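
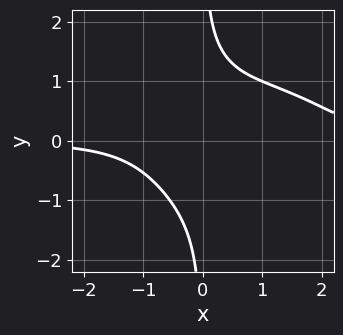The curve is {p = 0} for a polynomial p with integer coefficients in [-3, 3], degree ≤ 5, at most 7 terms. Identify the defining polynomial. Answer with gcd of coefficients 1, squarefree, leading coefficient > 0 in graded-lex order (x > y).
x^3*y + 2*x*y^3 - 2*x^2*y + 2*x*y - 3

(a) The degree is 4 — no degree-3 curve has this shape.
(b) From the visible intercepts: the curve avoids every integer x-axis point in the box; no y-intercept at any integer in the box.
(c) Matching integer coefficients to the picture gives p.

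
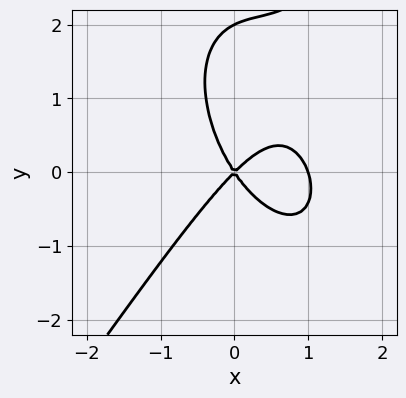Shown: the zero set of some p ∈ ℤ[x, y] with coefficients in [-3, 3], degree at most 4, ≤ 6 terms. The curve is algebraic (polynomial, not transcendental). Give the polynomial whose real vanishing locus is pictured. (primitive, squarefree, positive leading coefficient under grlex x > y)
3*x^3 - y^3 - 3*x^2 + x*y + 2*y^2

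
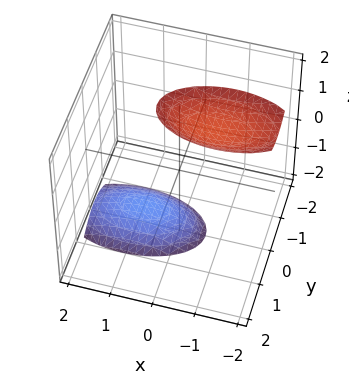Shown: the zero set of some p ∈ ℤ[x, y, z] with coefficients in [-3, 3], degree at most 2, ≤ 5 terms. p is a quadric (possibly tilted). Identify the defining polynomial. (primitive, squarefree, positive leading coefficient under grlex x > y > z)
x^2 + x*z + 3*y^2 - z^2 + 3

(a) The picture has 2 separate pieces.
(b) deg p = 2.
(c) From the visible intercepts: it misses every integer gridline on the x-axis; the surface avoids every integer y-axis point in the box.
(d) Assembling these constraints gives the stated polynomial.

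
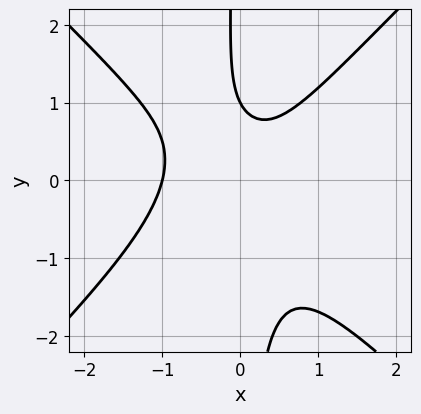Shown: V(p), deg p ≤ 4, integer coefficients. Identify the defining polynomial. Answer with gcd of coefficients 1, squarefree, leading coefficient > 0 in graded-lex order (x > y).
(a) The degree is 3 — a generic line meets the curve in up to 3 points.
(b) From the axis intercepts and sections: one y-axis crossing is at y = 1; one x-axis crossing is at x = -1.
(c) These observations pin down the coefficients.

2*x^3 - 2*x*y^2 + x^2 - y + 1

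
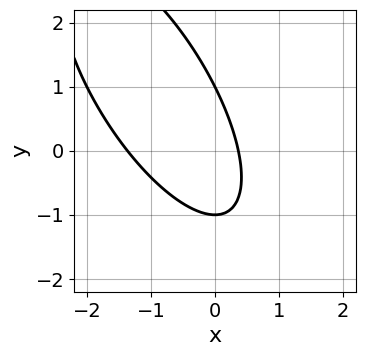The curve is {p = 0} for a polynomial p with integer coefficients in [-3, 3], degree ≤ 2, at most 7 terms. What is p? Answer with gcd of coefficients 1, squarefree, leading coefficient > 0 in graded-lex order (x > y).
deg p = 2. No degree-1 curve has this shape.
Observable constraints: the y-axis gridline crossings are at y ∈ {-1, 1}.
Fitting integer coefficients to these (and the overall shape) gives p.

2*x^2 + 2*x*y + y^2 + 2*x - 1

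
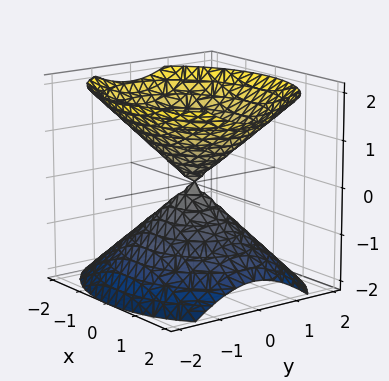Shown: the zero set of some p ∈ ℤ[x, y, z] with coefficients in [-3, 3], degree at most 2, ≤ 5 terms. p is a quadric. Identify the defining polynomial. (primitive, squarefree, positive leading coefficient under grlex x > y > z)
1. The picture has 2 separate pieces. Treating them together as one polynomial.
2. deg p = 2. Two nappes meeting at a single point; a quadric.
3. Symmetries: it's symmetric under y → −y, forcing even powers of y; mirror symmetry x ↦ −x ⇒ only even powers of x; it's symmetric under z → −z, forcing even powers of z.
4. From the axis intercepts and sections: it crosses the y-axis at the gridline y = 0; one x-axis crossing is at x = 0; it meets the z-axis at z = 0 (among the integer gridlines).
5. Solving for integer coefficients yields p as stated.

2*x^2 + 3*y^2 - 3*z^2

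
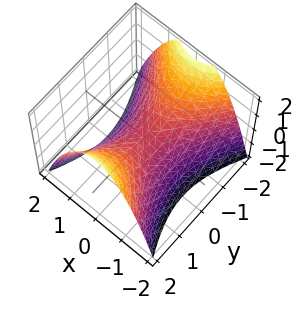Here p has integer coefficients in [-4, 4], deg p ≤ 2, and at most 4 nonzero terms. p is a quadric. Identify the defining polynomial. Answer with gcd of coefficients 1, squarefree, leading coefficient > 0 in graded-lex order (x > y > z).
deg p = 2. A hyperbolic paraboloid; a quadric.
Symmetries: the x ↦ −x reflection is a symmetry, so x appears only in even powers; mirror symmetry y ↦ −y ⇒ only even powers of y.
Checking where it meets the axes: it meets the x-axis at x = 0 (among the integer gridlines); one y-axis crossing is at y = 0; it meets the z-axis at z = 0 (among the integer gridlines).
These observations pin down the coefficients.

2*x^2 - y^2 + 2*z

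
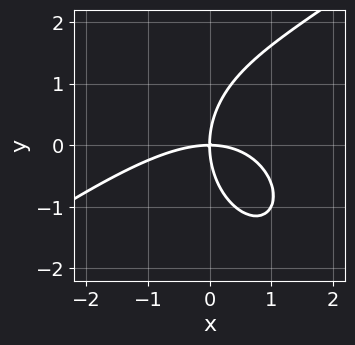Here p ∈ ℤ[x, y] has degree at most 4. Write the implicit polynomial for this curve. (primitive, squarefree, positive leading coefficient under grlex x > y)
x^3 - x^2*y - y^3 + 3*x*y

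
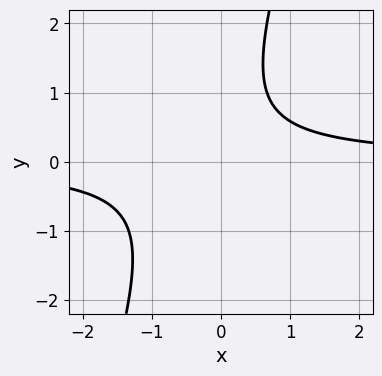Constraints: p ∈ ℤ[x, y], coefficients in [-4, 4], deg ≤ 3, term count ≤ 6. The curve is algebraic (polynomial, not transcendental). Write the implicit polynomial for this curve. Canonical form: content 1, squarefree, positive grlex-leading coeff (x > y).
1. deg p = 2. No degree-1 curve has this shape.
2. Observable constraints: the curve avoids every integer y-axis point in the box; the curve avoids every integer x-axis point in the box.
3. Solving for integer coefficients yields p as stated.

3*x*y - y^2 + y - 2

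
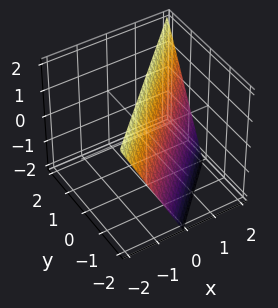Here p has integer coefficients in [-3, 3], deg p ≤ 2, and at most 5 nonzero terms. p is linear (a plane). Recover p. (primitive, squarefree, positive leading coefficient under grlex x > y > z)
2*x - 2*y + z - 2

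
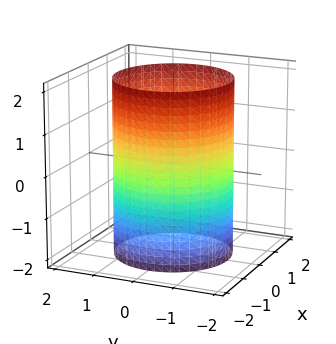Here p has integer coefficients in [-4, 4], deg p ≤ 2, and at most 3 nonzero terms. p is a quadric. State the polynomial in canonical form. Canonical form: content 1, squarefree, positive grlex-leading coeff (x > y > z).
x^2 + y^2 - 2

First, the degree is 2 — constant cross-section along one axis; a quadric.
Then, symmetries: the z ↦ −z reflection is a symmetry, so z appears only in even powers; rotational symmetry about the z-axis ⇒ p depends on x, y only through x² + y².
Next, from the axis intercepts and sections: the surface avoids every integer z-axis point in the box; a circular section at z = -2 has radius between 1 and 2.
Finally, these observations pin down the coefficients.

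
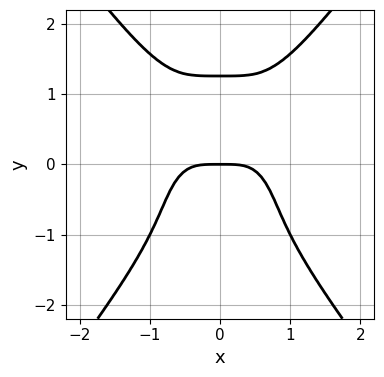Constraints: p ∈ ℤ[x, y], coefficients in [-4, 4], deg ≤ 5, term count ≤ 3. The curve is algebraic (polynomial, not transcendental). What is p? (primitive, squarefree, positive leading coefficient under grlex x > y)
3*x^4 - y^4 + 2*y

First, degree: a generic line meets the curve in up to 4 points, so deg p = 4.
Then, symmetries: it's symmetric under x → −x, forcing even powers of x.
Next, reading off the gridlines: it meets the y-axis at y = 0 (among the integer gridlines); it meets the x-axis at x = 0 (among the integer gridlines).
Finally, together with the visible shape, these determine p as stated.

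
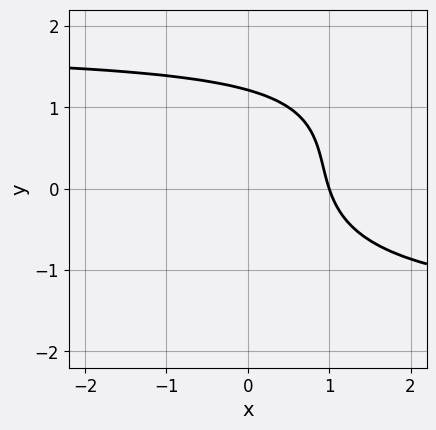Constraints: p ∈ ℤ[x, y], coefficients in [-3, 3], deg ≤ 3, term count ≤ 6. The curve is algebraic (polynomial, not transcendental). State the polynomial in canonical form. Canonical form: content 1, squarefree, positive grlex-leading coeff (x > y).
x*y^2 - y^3 - 3*x - y + 3

1. The degree is 3 — no degree-2 curve has this shape.
2. Reading off the gridlines: one x-axis crossing is at x = 1.
3. Putting this together gives p.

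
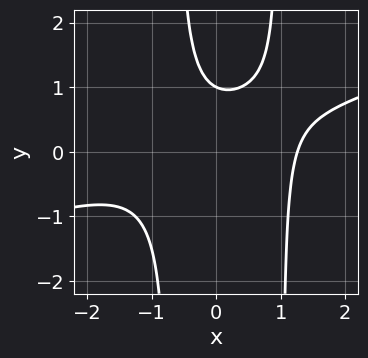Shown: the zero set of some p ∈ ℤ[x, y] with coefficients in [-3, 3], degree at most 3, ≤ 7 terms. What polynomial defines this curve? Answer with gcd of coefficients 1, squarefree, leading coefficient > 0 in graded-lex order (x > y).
x^3 - 3*x^2*y + x*y + 2*y - 2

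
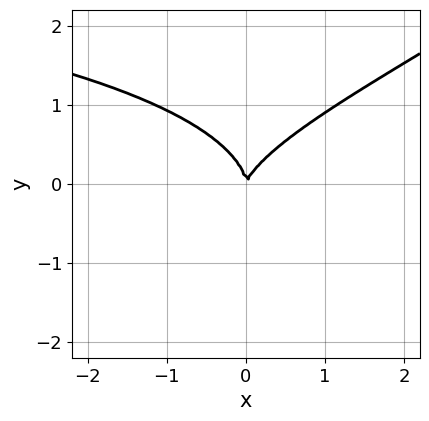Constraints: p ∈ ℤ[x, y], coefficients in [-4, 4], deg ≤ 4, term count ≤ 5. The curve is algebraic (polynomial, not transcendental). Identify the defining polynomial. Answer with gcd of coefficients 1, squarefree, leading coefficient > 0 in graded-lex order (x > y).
deg p = 4. A generic line meets the curve in up to 4 points.
Observable constraints: it meets the x-axis at x = 0 (among the integer gridlines); it crosses the y-axis at the gridline y = 0.
Assembling these constraints gives the stated polynomial.

x*y^3 - y^4 - 3*y^3 + 3*x^2 - x*y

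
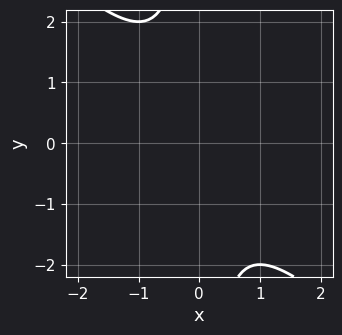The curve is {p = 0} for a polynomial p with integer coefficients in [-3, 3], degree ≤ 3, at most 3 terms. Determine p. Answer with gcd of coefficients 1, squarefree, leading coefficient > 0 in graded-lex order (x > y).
x^2 + x*y + 1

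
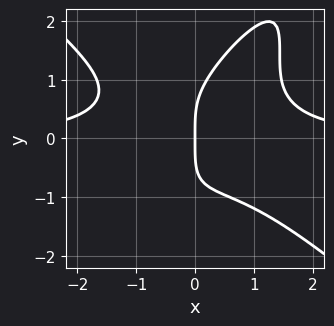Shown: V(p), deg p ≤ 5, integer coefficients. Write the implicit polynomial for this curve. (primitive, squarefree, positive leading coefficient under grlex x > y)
2*x^3*y - 2*x*y^3 + y^4 - 3*x

First, deg p = 4.
Then, against the integer gridlines: it meets the x-axis at x = 0 (among the integer gridlines); it meets the y-axis at y = 0 (among the integer gridlines).
Finally, solving for integer coefficients yields p as stated.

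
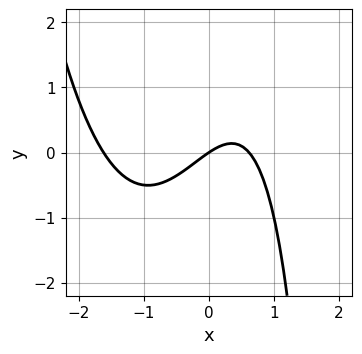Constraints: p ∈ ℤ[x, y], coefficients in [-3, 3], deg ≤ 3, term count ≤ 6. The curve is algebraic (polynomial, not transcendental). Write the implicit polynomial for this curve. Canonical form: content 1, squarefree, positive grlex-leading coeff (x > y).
2*x^3 + 2*x^2 - x*y - 2*x + 3*y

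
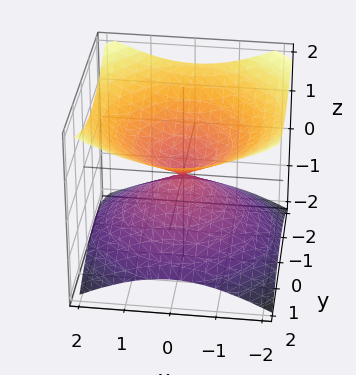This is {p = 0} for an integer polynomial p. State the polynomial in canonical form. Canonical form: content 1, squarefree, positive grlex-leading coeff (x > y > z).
x^2 + y^2 - 2*z^2

deg p = 2. Two nappes meeting at a single point; a quadric.
Symmetries: it's symmetric under z → −z, forcing even powers of z; every cross-section ⟂ z is a circle, so x, y appear only via x² + y².
Checking where it meets the axes: one y-axis crossing is at y = 0; it crosses the x-axis at the gridline x = 0; it meets the z-axis at z = 0 (among the integer gridlines).
Assembling these constraints gives the stated polynomial.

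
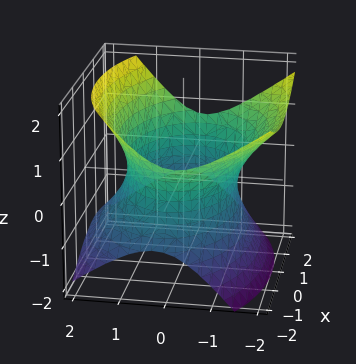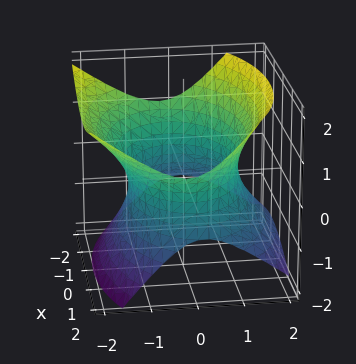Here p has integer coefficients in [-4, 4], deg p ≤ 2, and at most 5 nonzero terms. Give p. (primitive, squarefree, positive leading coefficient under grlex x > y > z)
First, the degree is 2 — no degree-1 surface has this shape.
Next, observable constraints: no z-intercept at any integer in the box.
Finally, these observations pin down the coefficients.

x^2 + 2*y^2 + y*z - 2*z^2 - 3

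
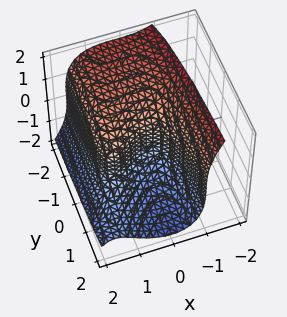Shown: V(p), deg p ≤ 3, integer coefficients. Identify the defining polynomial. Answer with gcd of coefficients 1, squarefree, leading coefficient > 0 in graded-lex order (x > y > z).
First, the degree is 3 — the shape is more complex than any degree-2 surface.
Next, from the visible intercepts: one z-axis crossing is at z = 0; it meets the y-axis at y = 0 (among the integer gridlines); one x-axis crossing is at x = 0.
Finally, matching integer coefficients to the picture gives p.

2*x^3 - x^2*y + z^3 - 3*x^2 + 3*y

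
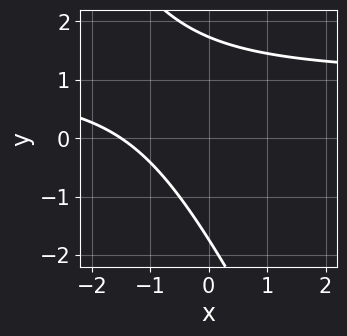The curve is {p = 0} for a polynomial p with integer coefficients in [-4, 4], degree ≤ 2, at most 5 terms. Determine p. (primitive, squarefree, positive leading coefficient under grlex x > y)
The degree is 2 — a generic line meets the curve in up to 2 points.
Solving for integer coefficients yields p as stated.

2*x*y + y^2 - 2*x - 3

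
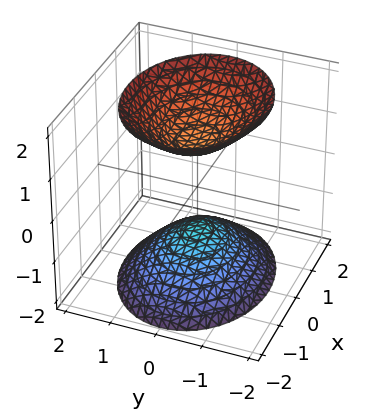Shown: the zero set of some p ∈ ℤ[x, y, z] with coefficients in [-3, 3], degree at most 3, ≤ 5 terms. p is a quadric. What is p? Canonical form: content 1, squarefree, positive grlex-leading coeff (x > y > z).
2*x^2 + 3*y^2 - 2*z^2 + 2

(a) The picture has 2 separate pieces.
(b) Degree: two separate bowl-shaped sheets opening away from each other; a quadric, so deg p = 2.
(c) Symmetries: mirror symmetry x ↦ −x ⇒ only even powers of x; it's symmetric under z → −z, forcing even powers of z; the y ↦ −y reflection is a symmetry, so y appears only in even powers.
(d) From the visible intercepts: no x-intercept at any integer in the box; the surface avoids every integer y-axis point in the box; the z-axis gridline crossings are at z ∈ {-1, 1}.
(e) Putting this together gives p.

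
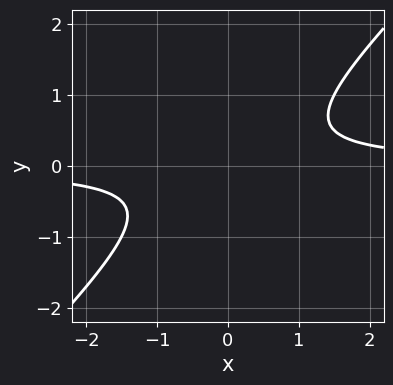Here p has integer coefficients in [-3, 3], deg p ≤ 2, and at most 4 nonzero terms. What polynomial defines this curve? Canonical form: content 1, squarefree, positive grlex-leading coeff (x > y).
1. The degree is 2 — the shape is more complex than any degree-1 curve.
2. Against the integer gridlines: no y-intercept at any integer in the box; the curve avoids every integer x-axis point in the box.
3. These observations pin down the coefficients.

2*x*y - 2*y^2 - 1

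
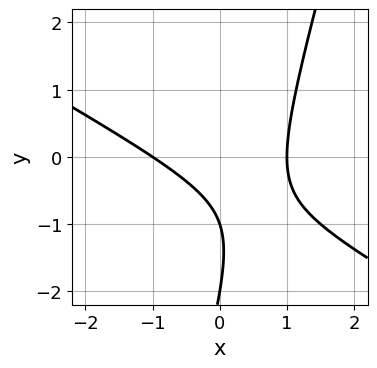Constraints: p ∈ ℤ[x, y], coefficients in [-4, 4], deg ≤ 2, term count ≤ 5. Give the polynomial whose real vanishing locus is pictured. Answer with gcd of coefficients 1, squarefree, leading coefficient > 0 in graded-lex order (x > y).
2*x^2 + 3*x*y - y^2 - 3*y - 2

First, deg p = 2. The shape is more complex than any degree-1 curve.
Then, observable constraints: among the integer gridlines, it crosses the x-axis at x ∈ {-1, 1}; among the integer gridlines, it crosses the y-axis at y ∈ {-2, -1}.
Finally, solving for integer coefficients yields p as stated.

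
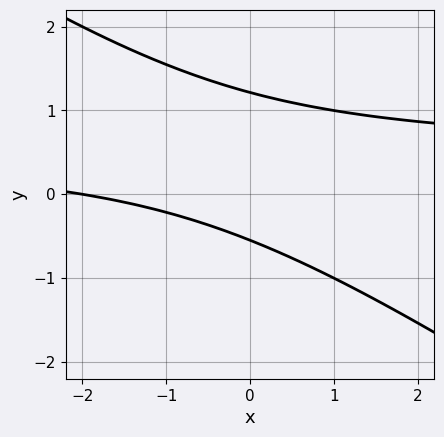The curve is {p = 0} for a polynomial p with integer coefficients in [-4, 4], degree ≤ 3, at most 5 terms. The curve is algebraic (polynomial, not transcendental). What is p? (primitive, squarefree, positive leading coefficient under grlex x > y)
2*x*y + 3*y^2 - x - 2*y - 2

First, degree: no degree-1 curve has this shape, so deg p = 2.
Then, reading off the gridlines: it meets the x-axis at x = -2 (among the integer gridlines).
Finally, matching integer coefficients to the picture gives p.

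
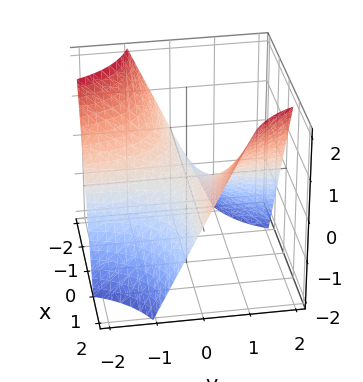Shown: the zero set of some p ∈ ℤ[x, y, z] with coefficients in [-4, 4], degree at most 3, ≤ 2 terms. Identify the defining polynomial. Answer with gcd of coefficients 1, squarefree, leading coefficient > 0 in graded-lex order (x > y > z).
x*y - z

First, the degree is 2 — a saddle surface; a quadric.
Next, checking where it meets the axes: it meets the z-axis at z = 0 (among the integer gridlines); every point of the x-axis in the box is on the surface; the visible y-axis segment lies entirely on the surface.
Finally, matching integer coefficients to the picture gives p.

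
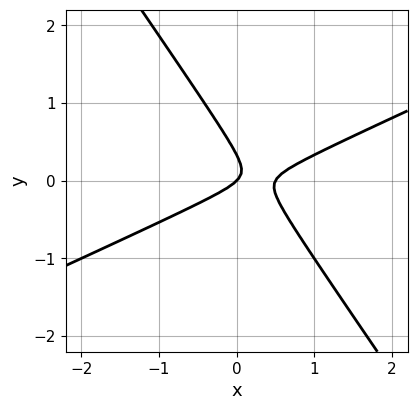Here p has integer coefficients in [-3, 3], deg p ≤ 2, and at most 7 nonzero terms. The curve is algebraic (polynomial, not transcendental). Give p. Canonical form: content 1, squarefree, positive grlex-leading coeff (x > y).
(a) deg p = 2. No degree-1 curve has this shape.
(b) Against the integer gridlines: it meets the x-axis at x = 0 (among the integer gridlines); it crosses the y-axis at the gridline y = 0.
(c) Together with the visible shape, these determine p as stated.

2*x^2 - 3*x*y - 3*y^2 - x + y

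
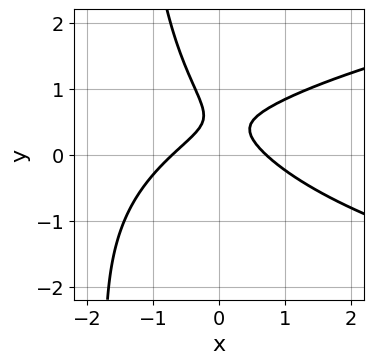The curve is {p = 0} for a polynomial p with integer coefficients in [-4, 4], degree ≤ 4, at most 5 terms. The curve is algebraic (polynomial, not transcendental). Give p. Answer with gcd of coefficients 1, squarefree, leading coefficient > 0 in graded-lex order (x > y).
2*x*y^2 - 2*x^2 + 3*y^2 - 3*y + 1

1. deg p = 3.
2. From the axis intercepts and sections: it misses every integer gridline on the y-axis.
3. Assembling these constraints gives the stated polynomial.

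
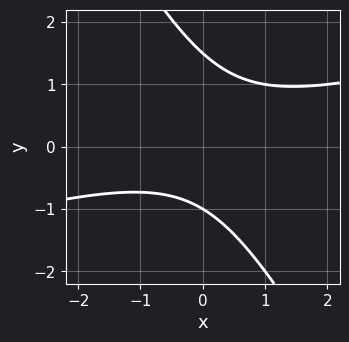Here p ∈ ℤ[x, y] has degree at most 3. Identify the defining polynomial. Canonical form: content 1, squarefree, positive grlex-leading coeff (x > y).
x^2 - 3*x*y - 2*y^2 + y + 3

The degree is 2 — no degree-1 curve has this shape.
From the visible intercepts: no x-intercept at any integer in the box; it crosses the y-axis at the gridline y = -1.
Solving for integer coefficients yields p as stated.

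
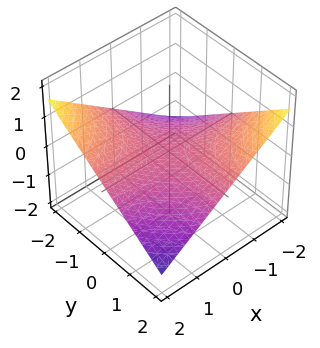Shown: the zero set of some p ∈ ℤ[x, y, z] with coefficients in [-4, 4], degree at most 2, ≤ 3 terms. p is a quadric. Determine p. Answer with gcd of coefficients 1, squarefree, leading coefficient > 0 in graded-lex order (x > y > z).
x*y + 3*z

The degree is 2 — a saddle surface; a quadric.
Against the integer gridlines: the visible x-axis segment lies entirely on the surface; one z-axis crossing is at z = 0; the visible y-axis segment lies entirely on the surface.
Solving for integer coefficients yields p as stated.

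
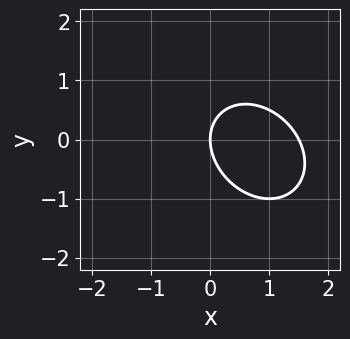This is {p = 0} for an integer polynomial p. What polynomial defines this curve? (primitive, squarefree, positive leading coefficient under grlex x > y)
(a) Degree: a generic line meets the curve in up to 2 points, so deg p = 2.
(b) Reading off the gridlines: one x-axis crossing is at x = 0; one y-axis crossing is at y = 0.
(c) Putting this together gives p.

2*x^2 + x*y + 2*y^2 - 3*x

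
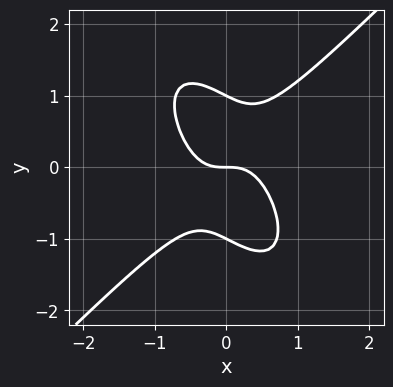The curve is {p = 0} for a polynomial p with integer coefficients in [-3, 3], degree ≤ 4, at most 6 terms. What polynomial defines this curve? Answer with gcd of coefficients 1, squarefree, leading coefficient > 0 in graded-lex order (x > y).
2*x^3 - x*y^2 - y^3 + y

1. Degree: a generic line meets the curve in up to 3 points, so deg p = 3.
2. Reading off the gridlines: among the integer gridlines, it crosses the y-axis at y ∈ {-1, 0, 1}; it meets the x-axis at x = 0 (among the integer gridlines).
3. Putting this together gives p.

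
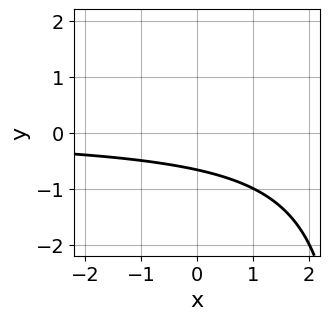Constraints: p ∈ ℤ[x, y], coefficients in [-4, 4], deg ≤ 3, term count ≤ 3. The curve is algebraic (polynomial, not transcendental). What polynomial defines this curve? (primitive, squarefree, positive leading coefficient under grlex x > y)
x*y - 3*y - 2

1. Degree: no degree-1 curve has this shape, so deg p = 2.
2. From the axis intercepts and sections: no x-intercept at any integer in the box.
3. Assembling these constraints gives the stated polynomial.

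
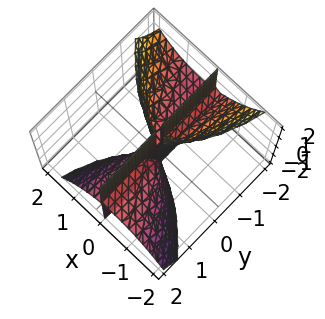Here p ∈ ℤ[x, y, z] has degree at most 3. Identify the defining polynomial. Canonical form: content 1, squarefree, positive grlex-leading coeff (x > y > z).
There are 2 components. Treating them together as one polynomial.
Degree: the shape is more complex than any degree-2 surface, so deg p = 3.
Against the integer gridlines: every point of the y-axis in the box is on the surface; every point of the z-axis in the box is on the surface.
Assembling these constraints gives the stated polynomial.

2*x^3 + x^2*y + 2*x*y*z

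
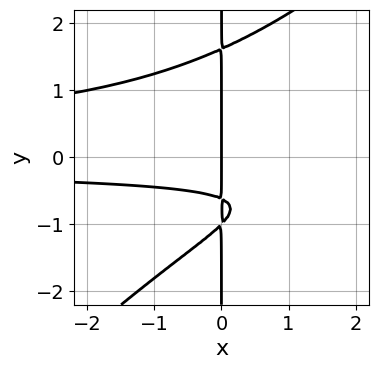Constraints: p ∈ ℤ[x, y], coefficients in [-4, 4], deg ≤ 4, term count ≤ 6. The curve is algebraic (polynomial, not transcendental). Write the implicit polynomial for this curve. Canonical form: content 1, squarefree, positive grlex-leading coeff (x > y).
x^2*y^2 - x*y^3 + 2*x*y + x

1. Degree: no degree-3 curve has this shape, so deg p = 4.
2. From the visible intercepts: one x-axis crossing is at x = 0; every point of the y-axis in the box is on the curve.
3. Putting this together gives p.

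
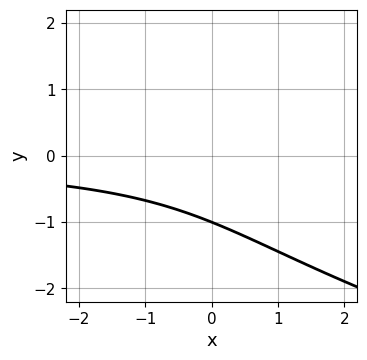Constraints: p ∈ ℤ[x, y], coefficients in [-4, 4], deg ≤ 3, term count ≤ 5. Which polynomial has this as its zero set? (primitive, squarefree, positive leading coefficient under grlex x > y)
y^3 - 2*x*y + 2*y + 3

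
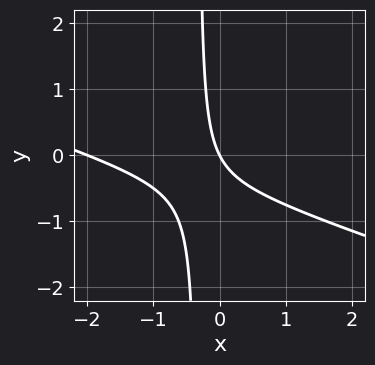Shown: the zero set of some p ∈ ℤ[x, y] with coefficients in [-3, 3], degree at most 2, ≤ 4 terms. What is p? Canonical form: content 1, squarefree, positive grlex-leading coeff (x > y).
First, the degree is 2 — a generic line meets the curve in up to 2 points.
Next, observable constraints: among the integer gridlines, it crosses the x-axis at x ∈ {-2, 0}; one y-axis crossing is at y = 0.
Finally, solving for integer coefficients yields p as stated.

x^2 + 3*x*y + 2*x + y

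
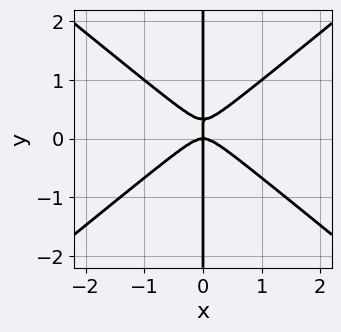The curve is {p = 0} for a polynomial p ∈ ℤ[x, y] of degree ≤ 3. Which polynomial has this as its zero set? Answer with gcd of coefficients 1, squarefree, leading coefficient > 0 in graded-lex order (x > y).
2*x^3 - 3*x*y^2 + x*y

First, the degree is 3 — a generic line meets the curve in up to 3 points.
Next, reading off the gridlines: it meets the x-axis at x = 0 (among the integer gridlines); the visible y-axis segment lies entirely on the curve.
Finally, together with the visible shape, these determine p as stated.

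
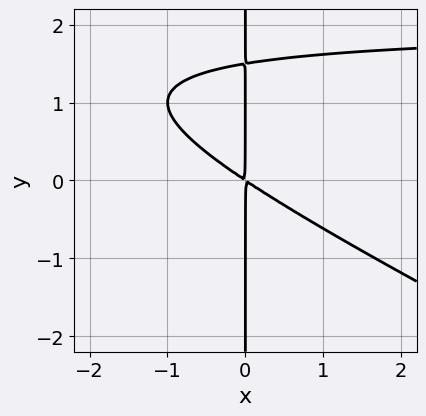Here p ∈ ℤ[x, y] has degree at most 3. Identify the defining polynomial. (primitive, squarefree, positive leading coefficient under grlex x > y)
x^2*y + 2*x*y^2 - 2*x^2 - 3*x*y

First, degree: a generic line meets the curve in up to 3 points, so deg p = 3.
Next, against the integer gridlines: the visible y-axis segment lies entirely on the curve.
Finally, solving for integer coefficients yields p as stated.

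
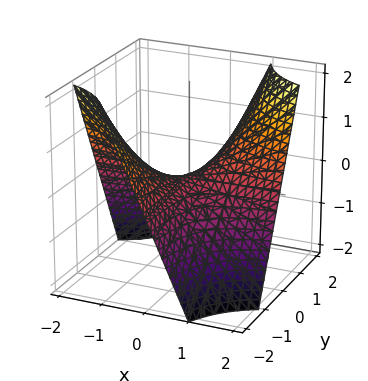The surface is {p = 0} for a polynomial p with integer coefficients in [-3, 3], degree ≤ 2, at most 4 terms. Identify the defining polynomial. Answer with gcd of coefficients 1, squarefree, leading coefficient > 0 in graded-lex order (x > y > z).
deg p = 2. A hyperbolic paraboloid; a quadric.
Observable constraints: one z-axis crossing is at z = 0; every point of the x-axis in the box is on the surface; the visible y-axis segment lies entirely on the surface.
The integer polynomial consistent with all of this is the stated p.

x*y - z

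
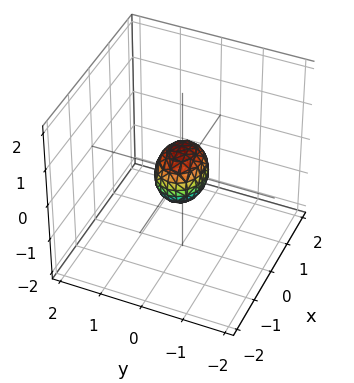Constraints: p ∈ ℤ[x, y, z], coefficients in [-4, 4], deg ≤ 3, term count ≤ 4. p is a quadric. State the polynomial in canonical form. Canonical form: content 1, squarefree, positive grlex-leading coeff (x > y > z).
2*x^2 + 3*y^2 + 2*z^2 - 1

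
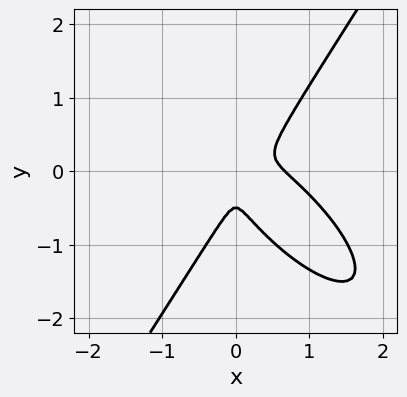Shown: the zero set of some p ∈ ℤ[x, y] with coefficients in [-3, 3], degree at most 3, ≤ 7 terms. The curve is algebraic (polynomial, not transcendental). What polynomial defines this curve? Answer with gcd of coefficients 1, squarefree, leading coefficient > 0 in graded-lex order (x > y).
(a) deg p = 3.
(b) Putting this together gives p.

3*x^3 + 3*x^2*y - 2*y^3 - 2*x^2 - y^2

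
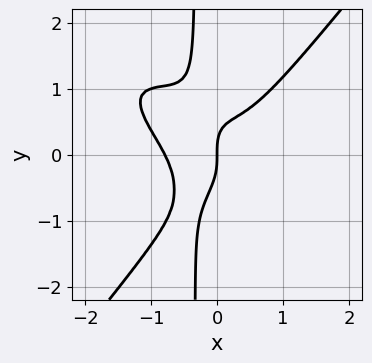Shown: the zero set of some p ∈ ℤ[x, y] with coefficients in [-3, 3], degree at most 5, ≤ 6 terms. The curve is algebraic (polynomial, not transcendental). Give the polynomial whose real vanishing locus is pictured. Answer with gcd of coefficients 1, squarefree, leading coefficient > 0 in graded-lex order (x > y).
2*x^4 + 3*x^3*y - 3*x*y^3 - y^3 + x

(a) deg p = 4. No degree-3 curve has this shape.
(b) Against the integer gridlines: one y-axis crossing is at y = 0; one x-axis crossing is at x = 0.
(c) Together with the visible shape, these determine p as stated.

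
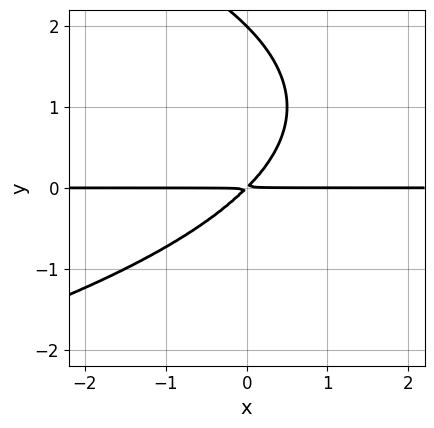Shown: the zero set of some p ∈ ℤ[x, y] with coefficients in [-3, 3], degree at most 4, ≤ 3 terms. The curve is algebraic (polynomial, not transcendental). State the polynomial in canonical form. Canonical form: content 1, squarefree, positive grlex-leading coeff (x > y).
1. Degree: the shape is more complex than any degree-2 curve, so deg p = 3.
2. From the visible intercepts: it meets the y-axis at y = 2 (among the integer gridlines); the visible x-axis segment lies entirely on the curve.
3. Fitting integer coefficients to these (and the overall shape) gives p.

y^3 + 2*x*y - 2*y^2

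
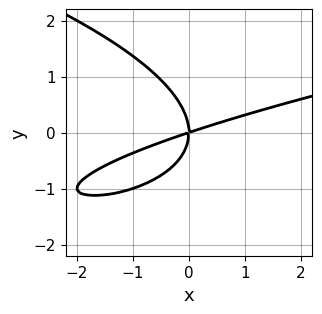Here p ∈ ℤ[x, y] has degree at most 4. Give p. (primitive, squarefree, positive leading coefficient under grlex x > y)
1. The degree is 3 — no degree-2 curve has this shape.
2. Against the integer gridlines: it crosses the x-axis at the gridline x = 0; it meets the y-axis at y = 0 (among the integer gridlines).
3. Solving for integer coefficients yields p as stated.

2*y^3 - x^2 + 3*x*y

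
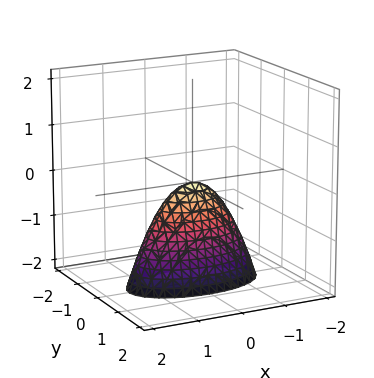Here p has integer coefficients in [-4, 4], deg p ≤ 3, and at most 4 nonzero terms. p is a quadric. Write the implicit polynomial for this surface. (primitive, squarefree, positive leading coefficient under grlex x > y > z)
1. The degree is 2 — a single bowl opening along one axis; a quadric.
2. Symmetries: the y ↦ −y reflection is a symmetry, so y appears only in even powers; mirror symmetry x ↦ −x ⇒ only even powers of x.
3. Observable constraints: one x-axis crossing is at x = 0; it crosses the z-axis at the gridline z = 0; it crosses the y-axis at the gridline y = 0.
4. The integer polynomial consistent with all of this is the stated p.

x^2 + 3*y^2 + z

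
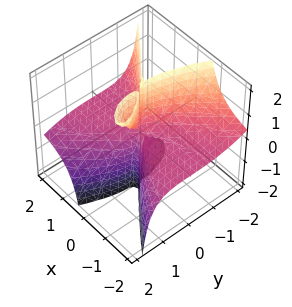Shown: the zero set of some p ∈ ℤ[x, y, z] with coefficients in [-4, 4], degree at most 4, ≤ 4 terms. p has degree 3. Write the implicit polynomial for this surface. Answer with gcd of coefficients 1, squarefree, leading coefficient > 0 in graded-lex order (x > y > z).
3*x^2*z + 3*x*y*z + y^3

(a) There are 3 components. They look like related sheets of one shape, so recover p as a whole.
(b) Degree: the shape is more complex than any degree-2 surface, so deg p = 3.
(c) Checking where it meets the axes: the visible x-axis segment lies entirely on the surface; one y-axis crossing is at y = 0; the visible z-axis segment lies entirely on the surface.
(d) Putting this together gives p.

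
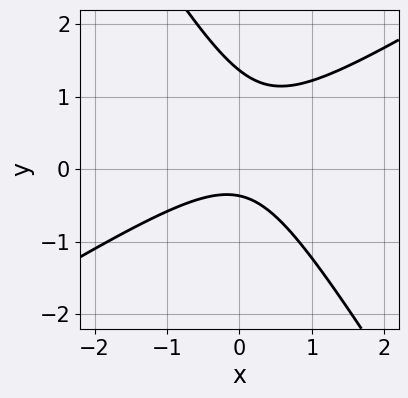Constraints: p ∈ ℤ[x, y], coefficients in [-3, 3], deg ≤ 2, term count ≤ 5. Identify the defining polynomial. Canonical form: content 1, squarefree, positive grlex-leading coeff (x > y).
2*x^2 - 2*x*y - 2*y^2 + 2*y + 1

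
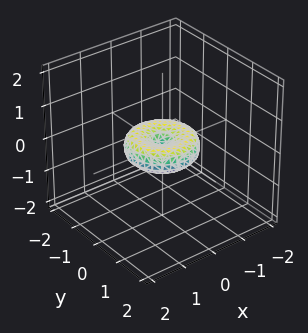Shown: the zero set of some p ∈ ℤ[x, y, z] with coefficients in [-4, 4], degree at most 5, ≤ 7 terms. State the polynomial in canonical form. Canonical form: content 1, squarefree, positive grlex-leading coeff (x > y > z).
1. deg p = 4.
2. Symmetries: every cross-section ⟂ z is a circle, so x, y appear only via x² + y².
3. Checking where it meets the axes: a circular section at z = 0 has radius exactly 1; among the integer gridlines, it crosses the x-axis at x ∈ {-1, 0, 1}; one z-axis crossing is at z = 0; the y-axis gridline crossings are at y ∈ {-1, 0, 1}.
4. The integer polynomial consistent with all of this is the stated p.

x^4 + 2*x^2*y^2 + y^4 - x^2 - y^2 + 2*z^2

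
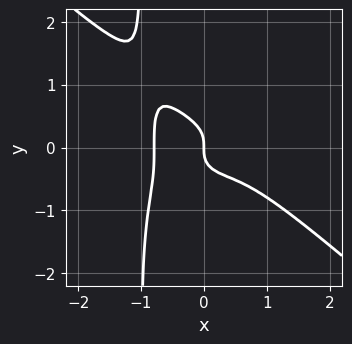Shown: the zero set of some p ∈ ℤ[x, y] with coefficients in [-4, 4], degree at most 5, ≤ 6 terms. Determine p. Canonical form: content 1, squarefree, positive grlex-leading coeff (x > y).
Degree: the shape is more complex than any degree-3 curve, so deg p = 4.
From the axis intercepts and sections: one y-axis crossing is at y = 0; it crosses the x-axis at the gridline x = 0.
The integer polynomial consistent with all of this is the stated p.

2*x^4 + 3*x*y^3 + 3*y^3 + x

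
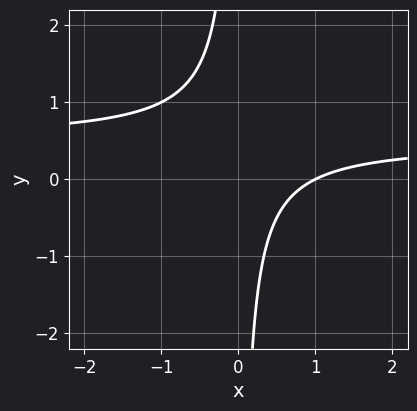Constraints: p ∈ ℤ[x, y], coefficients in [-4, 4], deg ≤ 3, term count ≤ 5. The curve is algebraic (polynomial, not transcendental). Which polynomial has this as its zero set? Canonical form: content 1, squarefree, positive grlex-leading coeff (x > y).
2*x*y - x + 1

(a) deg p = 2.
(b) From the axis intercepts and sections: it crosses the x-axis at the gridline x = 1; no y-intercept at any integer in the box.
(c) Putting this together gives p.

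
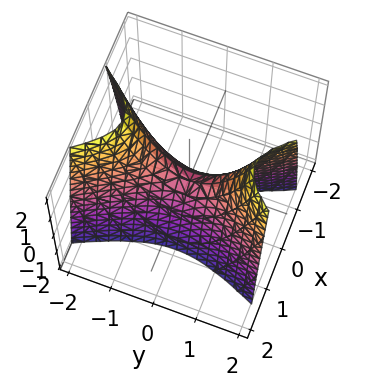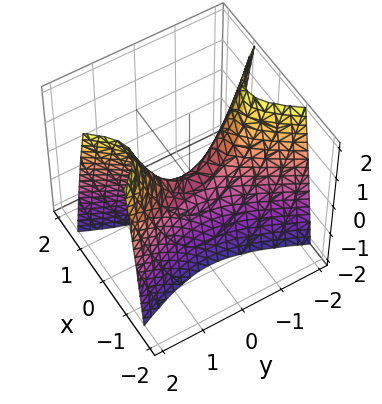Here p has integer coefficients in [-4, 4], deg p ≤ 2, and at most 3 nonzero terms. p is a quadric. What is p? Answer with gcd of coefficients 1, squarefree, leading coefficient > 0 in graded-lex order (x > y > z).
Degree: a hyperbolic paraboloid; a quadric, so deg p = 2.
Symmetries: the y ↦ −y reflection is a symmetry, so y appears only in even powers; the x ↦ −x reflection is a symmetry, so x appears only in even powers.
From the visible intercepts: one z-axis crossing is at z = 0; it crosses the x-axis at the gridline x = 0; it meets the y-axis at y = 0 (among the integer gridlines).
Solving for integer coefficients yields p as stated.

3*x^2 - y^2 + z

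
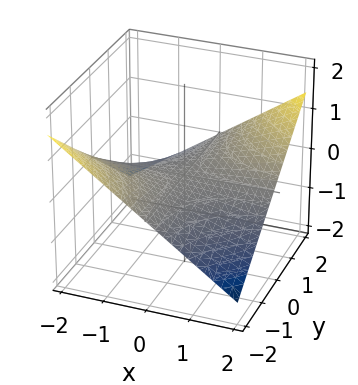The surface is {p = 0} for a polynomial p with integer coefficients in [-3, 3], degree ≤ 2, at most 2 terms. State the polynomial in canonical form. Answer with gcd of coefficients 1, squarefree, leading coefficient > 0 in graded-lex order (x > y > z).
(a) Degree: a hyperbolic paraboloid; a quadric, so deg p = 2.
(b) Reading off the gridlines: every point of the x-axis in the box is on the surface; one z-axis crossing is at z = 0; every point of the y-axis in the box is on the surface.
(c) These observations pin down the coefficients.

x*y - 3*z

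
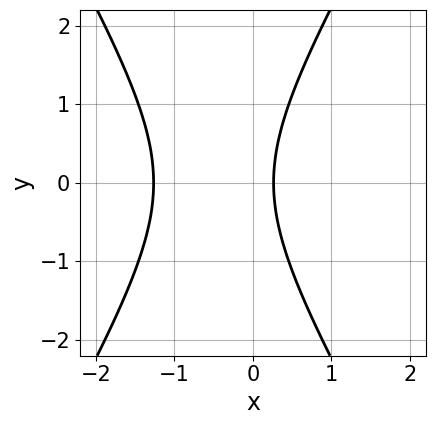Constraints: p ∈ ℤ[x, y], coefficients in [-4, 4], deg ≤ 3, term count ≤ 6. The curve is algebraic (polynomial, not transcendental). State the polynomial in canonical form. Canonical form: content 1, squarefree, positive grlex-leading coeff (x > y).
3*x^2 - y^2 + 3*x - 1

Degree: a generic line meets the curve in up to 2 points, so deg p = 2.
Symmetries: the y ↦ −y reflection is a symmetry, so y appears only in even powers.
Against the integer gridlines: the curve avoids every integer y-axis point in the box.
Matching integer coefficients to the picture gives p.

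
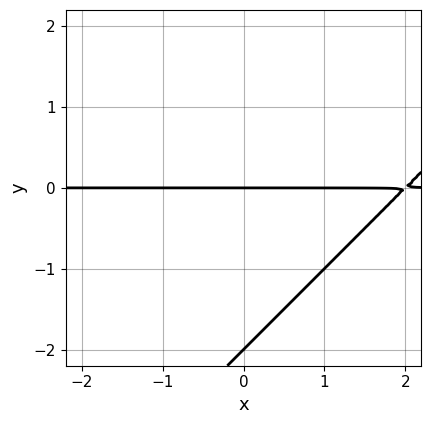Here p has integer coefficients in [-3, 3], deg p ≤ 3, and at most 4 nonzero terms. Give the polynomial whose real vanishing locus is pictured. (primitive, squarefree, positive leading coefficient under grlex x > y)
x*y - y^2 - 2*y

(a) Degree: a generic line meets the curve in up to 2 points, so deg p = 2.
(b) Checking where it meets the axes: among the integer gridlines, it crosses the y-axis at y ∈ {-2, 0}; every point of the x-axis in the box is on the curve.
(c) Together with the visible shape, these determine p as stated.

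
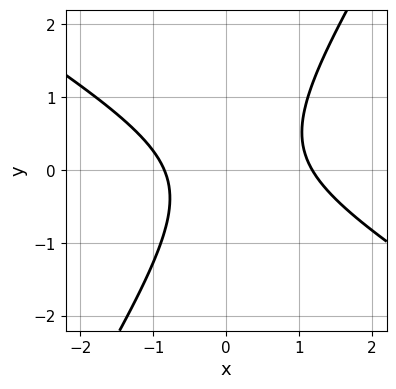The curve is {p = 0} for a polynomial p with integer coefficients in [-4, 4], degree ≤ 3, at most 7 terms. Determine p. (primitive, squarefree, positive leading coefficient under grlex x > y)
First, the degree is 2 — no degree-1 curve has this shape.
Then, checking where it meets the axes: the curve avoids every integer y-axis point in the box.
Finally, the integer polynomial consistent with all of this is the stated p.

3*x^2 + 3*x*y - 3*y^2 - x - 3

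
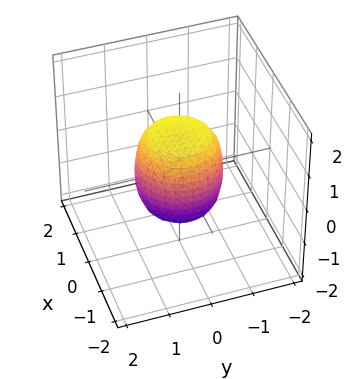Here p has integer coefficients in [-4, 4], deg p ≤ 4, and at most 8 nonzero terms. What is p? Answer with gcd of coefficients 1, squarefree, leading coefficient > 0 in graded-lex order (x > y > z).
(a) deg p = 4.
(b) By symmetry, the surface is invariant under rotation about z: p = q(x² + y², z).
(c) Reading off the gridlines: a circular section at z = 0 has radius exactly 1; the z-axis gridline crossings are at z ∈ {-1, 1}.
(d) Putting this together gives p.

2*x^4 + 4*x^2*y^2 + 2*y^4 - x^2 - y^2 + z^2 - 1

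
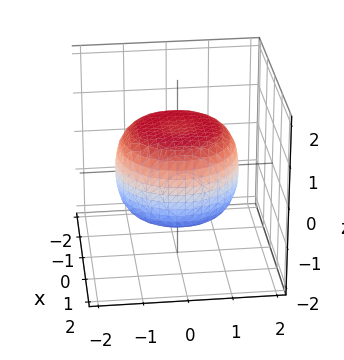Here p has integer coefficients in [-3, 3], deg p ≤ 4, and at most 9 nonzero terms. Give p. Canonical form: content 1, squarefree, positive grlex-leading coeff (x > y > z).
First, the degree is 4 — a generic line meets the surface in up to 4 points.
Next, by symmetry, the z-axis is an axis of rotation, so x and y enter only as x² + y².
Then, from the axis intercepts and sections: among the integer gridlines, it crosses the z-axis at z ∈ {-1, 1}; a circular section at z = 1 has radius exactly 1.
Finally, matching integer coefficients to the picture gives p.

x^4 + 2*x^2*y^2 + y^4 - x^2 - y^2 + 2*z^2 - 2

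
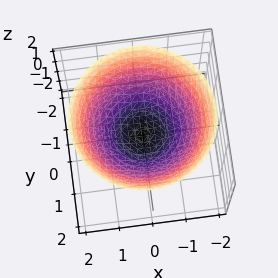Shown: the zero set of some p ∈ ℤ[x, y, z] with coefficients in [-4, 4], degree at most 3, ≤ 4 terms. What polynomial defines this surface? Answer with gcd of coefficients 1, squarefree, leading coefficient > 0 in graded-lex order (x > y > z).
x^2 + y^2 - 2*z

(a) The degree is 2 — a paraboloid; a quadric.
(b) By symmetry, the z-axis is an axis of rotation, so x and y enter only as x² + y².
(c) From the visible intercepts: one z-axis crossing is at z = 0; it meets the y-axis at y = 0 (among the integer gridlines).
(d) Putting this together gives p.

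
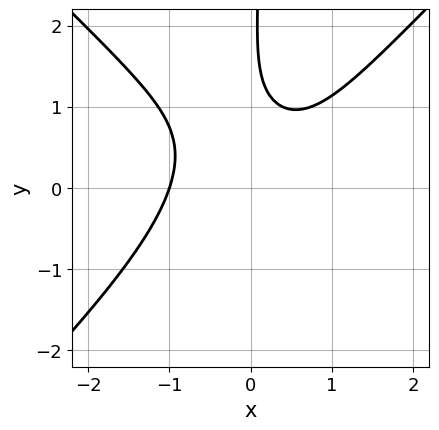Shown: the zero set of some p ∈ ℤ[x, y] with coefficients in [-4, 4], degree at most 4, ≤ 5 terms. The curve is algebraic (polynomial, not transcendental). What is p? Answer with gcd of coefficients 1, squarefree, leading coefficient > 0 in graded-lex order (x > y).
(a) deg p = 3. The shape is more complex than any degree-2 curve.
(b) From the visible intercepts: it meets the x-axis at x = -1 (among the integer gridlines); it misses every integer gridline on the y-axis.
(c) The integer polynomial consistent with all of this is the stated p.

3*x^3 - 3*x*y^2 + y^2 - 3*y + 3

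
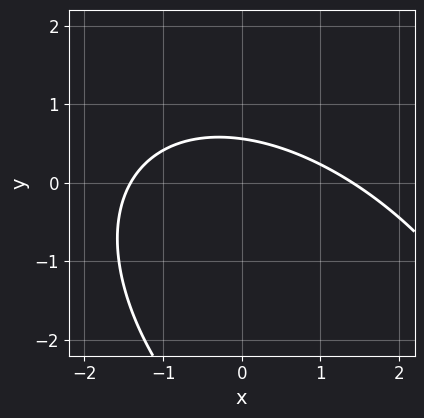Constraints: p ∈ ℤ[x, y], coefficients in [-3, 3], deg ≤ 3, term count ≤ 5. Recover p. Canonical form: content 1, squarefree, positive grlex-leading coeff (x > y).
1. deg p = 2. A generic line meets the curve in up to 2 points.
2. Solving for integer coefficients yields p as stated.

x^2 + x*y + y^2 + 3*y - 2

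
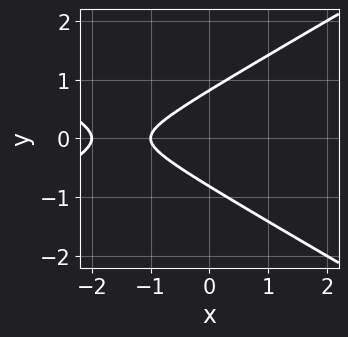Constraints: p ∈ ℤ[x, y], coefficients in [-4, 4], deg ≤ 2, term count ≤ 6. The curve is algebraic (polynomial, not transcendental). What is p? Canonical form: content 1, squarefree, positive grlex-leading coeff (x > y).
x^2 - 3*y^2 + 3*x + 2

Degree: no degree-1 curve has this shape, so deg p = 2.
Symmetries: the y ↦ −y reflection is a symmetry, so y appears only in even powers.
Observable constraints: among the integer gridlines, it crosses the x-axis at x ∈ {-2, -1}.
Putting this together gives p.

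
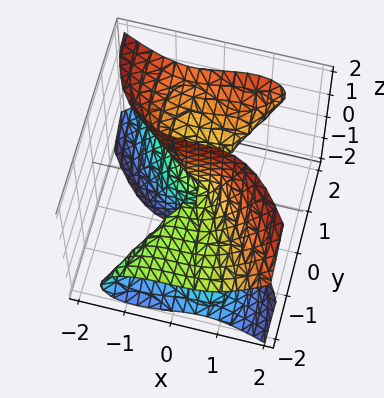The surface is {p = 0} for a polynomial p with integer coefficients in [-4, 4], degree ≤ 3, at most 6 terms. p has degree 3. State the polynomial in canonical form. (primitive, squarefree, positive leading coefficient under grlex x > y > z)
First, the degree is 3 — no degree-2 surface has this shape.
Then, reading off the gridlines: the visible y-axis segment lies entirely on the surface; it meets the x-axis at x = 0 (among the integer gridlines); the visible z-axis segment lies entirely on the surface.
Finally, these observations pin down the coefficients.

2*x^3 - x*y*z - 2*y^2*z + 3*y*z^2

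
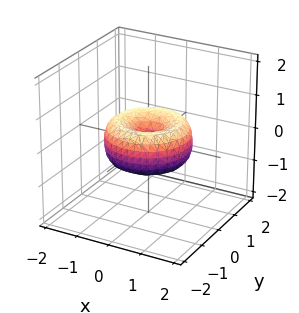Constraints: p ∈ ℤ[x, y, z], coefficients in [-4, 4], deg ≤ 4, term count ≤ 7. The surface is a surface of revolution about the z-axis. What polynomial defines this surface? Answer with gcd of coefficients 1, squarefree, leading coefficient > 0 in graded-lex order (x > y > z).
2*x^4 + 4*x^2*y^2 + 2*y^4 - 3*x^2 - 3*y^2 + 3*z^2

(a) deg p = 4. A generic line meets the surface in up to 4 points.
(b) Symmetries: rotational symmetry about the z-axis ⇒ p depends on x, y only through x² + y².
(c) Reading off the gridlines: a circular section at z = 0 has radius between 1 and 2; it crosses the x-axis at the gridline x = 0; one y-axis crossing is at y = 0.
(d) Assembling these constraints gives the stated polynomial.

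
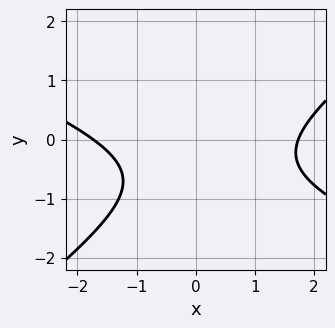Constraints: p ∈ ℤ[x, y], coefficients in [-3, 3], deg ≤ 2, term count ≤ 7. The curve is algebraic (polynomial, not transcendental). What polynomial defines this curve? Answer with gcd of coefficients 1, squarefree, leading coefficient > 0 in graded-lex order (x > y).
x^2 + x*y - 3*y^2 - 3*y - 3

1. Degree: no degree-1 curve has this shape, so deg p = 2.
2. Checking where it meets the axes: it misses every integer gridline on the y-axis.
3. Solving for integer coefficients yields p as stated.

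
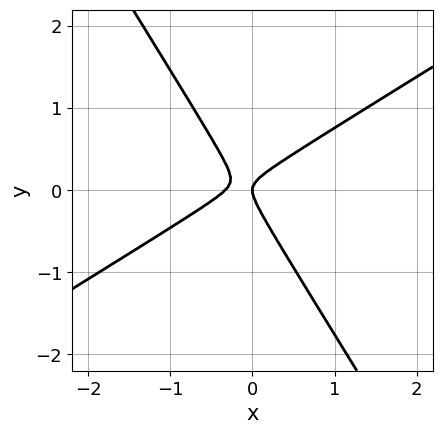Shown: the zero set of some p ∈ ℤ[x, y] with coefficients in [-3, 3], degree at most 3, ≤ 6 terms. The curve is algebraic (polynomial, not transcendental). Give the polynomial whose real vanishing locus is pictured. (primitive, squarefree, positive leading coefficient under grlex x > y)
3*x^2 - 3*x*y - 3*y^2 + x

1. The degree is 2 — the shape is more complex than any degree-1 curve.
2. Observable constraints: it crosses the y-axis at the gridline y = 0; one x-axis crossing is at x = 0.
3. Matching integer coefficients to the picture gives p.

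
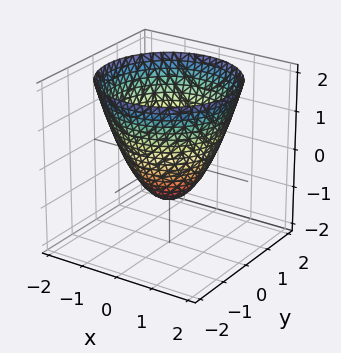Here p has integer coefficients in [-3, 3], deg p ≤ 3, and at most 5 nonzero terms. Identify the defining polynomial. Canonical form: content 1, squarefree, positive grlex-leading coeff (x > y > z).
(a) deg p = 2. No degree-1 surface has this shape.
(b) By symmetry, every cross-section ⟂ z is a circle, so x, y appear only via x² + y².
(c) Checking where it meets the axes: a circular section at z = 2 has radius between 1 and 2; the y-axis gridline crossings are at y ∈ {-1, 1}; the x-axis gridline crossings are at x ∈ {-1, 1}.
(d) Matching integer coefficients to the picture gives p. Check: (0, 0, -1) on the z-axis lies on the surface, and p(0, 0, -1) = 0. ✓

x^2 + y^2 - z - 1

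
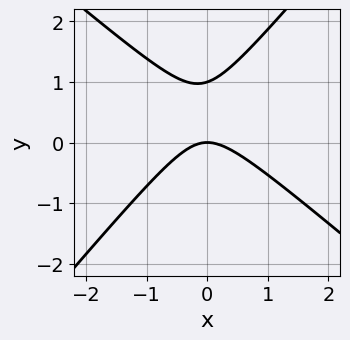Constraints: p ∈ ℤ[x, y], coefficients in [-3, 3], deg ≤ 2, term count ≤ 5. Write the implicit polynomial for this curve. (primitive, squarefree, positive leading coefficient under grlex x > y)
(a) The degree is 2 — no degree-1 curve has this shape.
(b) Reading off the gridlines: it crosses the x-axis at the gridline x = 0; the y-axis gridline crossings are at y ∈ {0, 1}.
(c) Putting this together gives p.

3*x^2 + x*y - 3*y^2 + 3*y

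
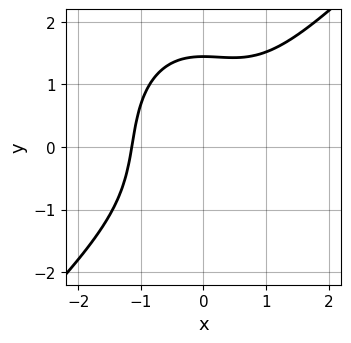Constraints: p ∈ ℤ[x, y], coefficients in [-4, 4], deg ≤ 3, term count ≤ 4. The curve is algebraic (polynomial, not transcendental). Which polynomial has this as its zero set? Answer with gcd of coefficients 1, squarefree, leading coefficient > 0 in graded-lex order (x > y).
2*x^3 - x^2*y - y^3 + 3

1. The degree is 3 — a generic line meets the curve in up to 3 points.
2. Solving for integer coefficients yields p as stated.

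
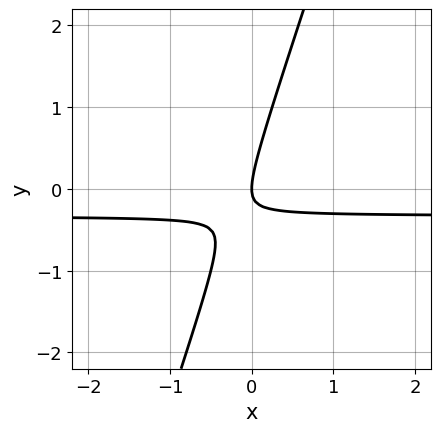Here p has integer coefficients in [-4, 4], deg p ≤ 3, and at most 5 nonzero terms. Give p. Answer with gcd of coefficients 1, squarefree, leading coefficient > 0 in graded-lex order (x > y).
3*x*y - y^2 + x

(a) deg p = 2. The shape is more complex than any degree-1 curve.
(b) Against the integer gridlines: it crosses the x-axis at the gridline x = 0; one y-axis crossing is at y = 0.
(c) The integer polynomial consistent with all of this is the stated p.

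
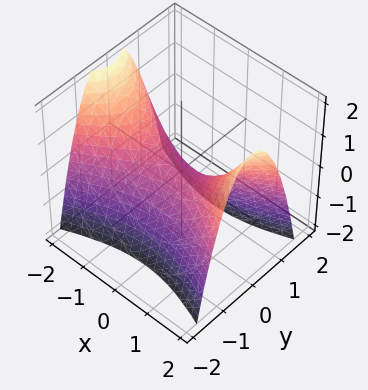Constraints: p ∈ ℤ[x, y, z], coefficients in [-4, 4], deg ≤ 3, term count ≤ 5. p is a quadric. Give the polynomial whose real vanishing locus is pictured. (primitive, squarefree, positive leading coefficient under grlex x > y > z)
x^2 - 3*y^2 - 2*z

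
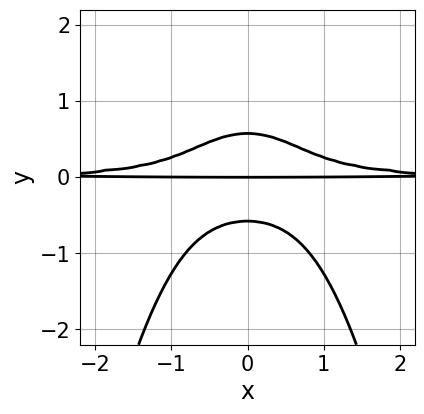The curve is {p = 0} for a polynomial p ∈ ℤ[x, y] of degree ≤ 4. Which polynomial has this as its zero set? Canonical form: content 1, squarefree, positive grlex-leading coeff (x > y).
3*x^2*y^2 + 3*y^3 - y

1. Degree: a generic line meets the curve in up to 4 points, so deg p = 4.
2. Symmetries: the x ↦ −x reflection is a symmetry, so x appears only in even powers.
3. Observable constraints: it meets the y-axis at y = 0 (among the integer gridlines); the visible x-axis segment lies entirely on the curve.
4. Solving for integer coefficients yields p as stated.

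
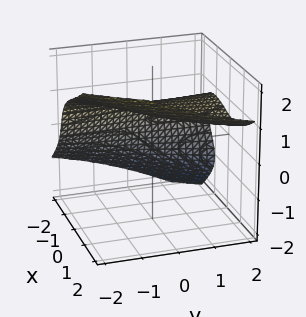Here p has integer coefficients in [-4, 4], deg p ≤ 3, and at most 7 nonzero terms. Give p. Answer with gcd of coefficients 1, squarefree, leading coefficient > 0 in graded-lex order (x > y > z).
Degree: the shape is more complex than any degree-2 surface, so deg p = 3.
Reading off the gridlines: one z-axis crossing is at z = 1; no y-intercept at any integer in the box.
Together with the visible shape, these determine p as stated.

x^3 - x*y*z - y*z^2 - 2*z^3 + 2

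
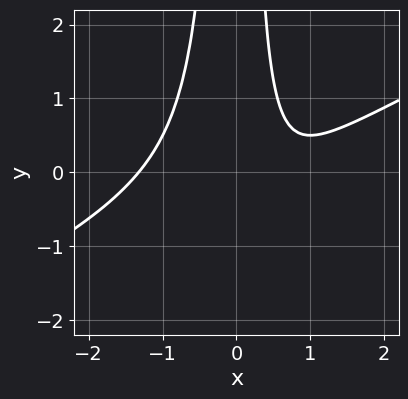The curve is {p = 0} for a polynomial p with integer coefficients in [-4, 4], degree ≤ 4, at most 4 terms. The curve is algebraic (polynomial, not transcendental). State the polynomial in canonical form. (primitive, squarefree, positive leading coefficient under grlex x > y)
x^3 - 2*x^2*y - x + 1

First, the degree is 3 — the shape is more complex than any degree-2 curve.
Then, from the axis intercepts and sections: it misses every integer gridline on the y-axis.
Finally, matching integer coefficients to the picture gives p.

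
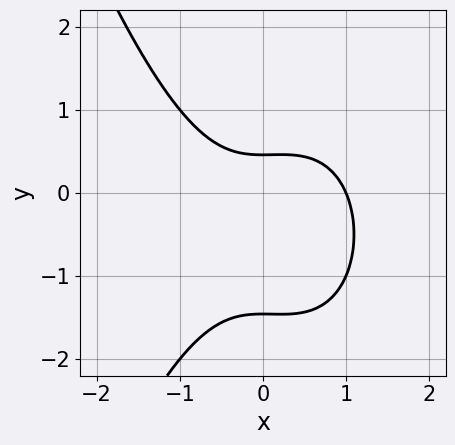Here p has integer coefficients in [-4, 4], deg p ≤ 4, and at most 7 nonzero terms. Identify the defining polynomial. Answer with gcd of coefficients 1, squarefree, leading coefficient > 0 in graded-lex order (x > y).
First, deg p = 3. A generic line meets the curve in up to 3 points.
Then, observable constraints: it crosses the x-axis at the gridline x = 1.
Finally, assembling these constraints gives the stated polynomial.

3*x^3 - x^2 + 3*y^2 + 3*y - 2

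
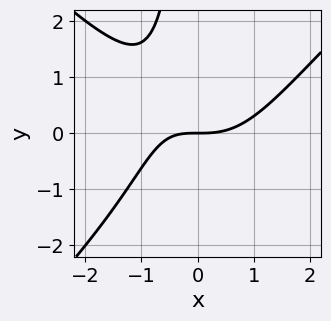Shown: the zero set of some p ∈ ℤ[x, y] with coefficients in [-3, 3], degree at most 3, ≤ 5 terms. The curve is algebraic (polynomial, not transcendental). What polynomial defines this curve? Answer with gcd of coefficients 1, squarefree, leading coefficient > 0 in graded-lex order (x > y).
The degree is 3 — no degree-2 curve has this shape.
Checking where it meets the axes: one x-axis crossing is at x = 0; one y-axis crossing is at y = 0.
Together with the visible shape, these determine p as stated.

x^3 - x*y^2 - x*y - 2*y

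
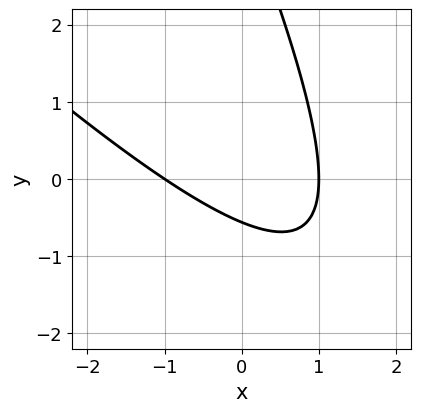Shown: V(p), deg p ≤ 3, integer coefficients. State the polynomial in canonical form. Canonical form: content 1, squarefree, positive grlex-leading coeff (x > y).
First, degree: the shape is more complex than any degree-1 curve, so deg p = 2.
Then, checking where it meets the axes: among the integer gridlines, it crosses the x-axis at x ∈ {-1, 1}.
Finally, together with the visible shape, these determine p as stated.

2*x^2 + 3*x*y + y^2 - 3*y - 2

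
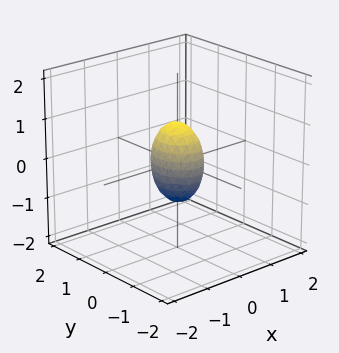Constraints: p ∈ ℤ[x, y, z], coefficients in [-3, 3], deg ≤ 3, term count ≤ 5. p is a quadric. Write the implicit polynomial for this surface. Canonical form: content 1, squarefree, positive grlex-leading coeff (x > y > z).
1. deg p = 2.
2. Symmetries: the x ↦ −x reflection is a symmetry, so x appears only in even powers; the z ↦ −z reflection is a symmetry, so z appears only in even powers; the y ↦ −y reflection is a symmetry, so y appears only in even powers.
3. Reading off the gridlines: the z-axis gridline crossings are at z ∈ {-1, 1}.
4. Assembling these constraints gives the stated polynomial.

3*x^2 + 2*y^2 + z^2 - 1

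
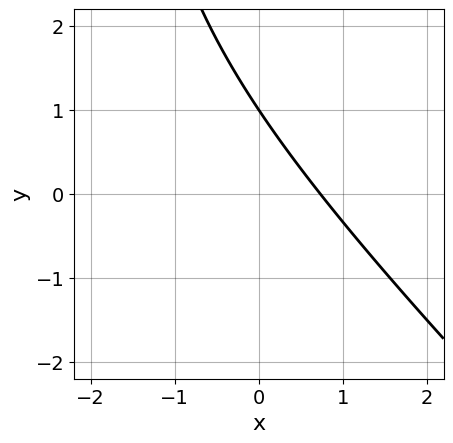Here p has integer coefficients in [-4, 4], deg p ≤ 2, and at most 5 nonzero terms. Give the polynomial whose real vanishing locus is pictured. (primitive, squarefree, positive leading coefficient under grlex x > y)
1. deg p = 2.
2. Reading off the gridlines: it meets the y-axis at y = 1 (among the integer gridlines).
3. The integer polynomial consistent with all of this is the stated p.

x^2 + x*y + 2*x + 2*y - 2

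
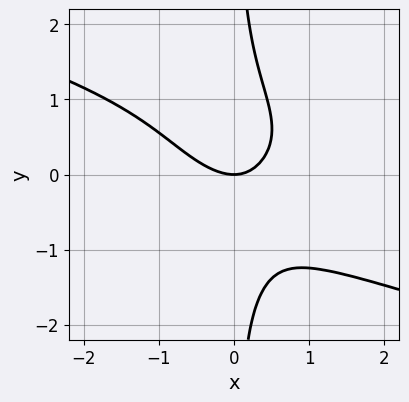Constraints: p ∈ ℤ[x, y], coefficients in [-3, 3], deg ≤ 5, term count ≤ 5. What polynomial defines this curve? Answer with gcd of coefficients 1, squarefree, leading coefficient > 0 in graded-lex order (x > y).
deg p = 4.
From the visible intercepts: it crosses the y-axis at the gridline y = 0; one x-axis crossing is at x = 0.
These observations pin down the coefficients.

x^2*y^2 + 3*x*y^3 + 3*x^2 + 2*x*y - 3*y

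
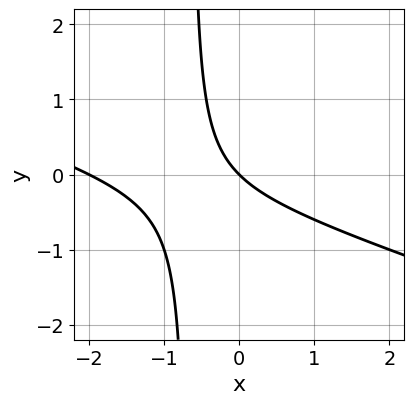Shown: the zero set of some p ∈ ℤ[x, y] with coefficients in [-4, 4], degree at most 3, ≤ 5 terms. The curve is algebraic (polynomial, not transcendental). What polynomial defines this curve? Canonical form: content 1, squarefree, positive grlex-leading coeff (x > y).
x^2 + 3*x*y + 2*x + 2*y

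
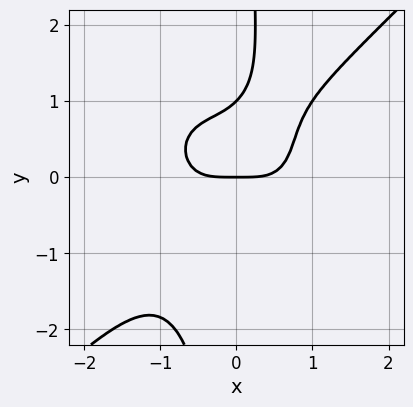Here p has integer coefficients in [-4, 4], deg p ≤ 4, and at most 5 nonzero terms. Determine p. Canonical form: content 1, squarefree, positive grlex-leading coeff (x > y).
deg p = 4. A generic line meets the curve in up to 4 points.
Checking where it meets the axes: the y-axis gridline crossings are at y ∈ {0, 1}; it crosses the x-axis at the gridline x = 0.
Putting this together gives p.

x^4 - x*y^3 + y^2 - y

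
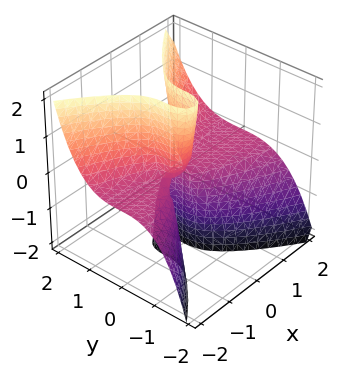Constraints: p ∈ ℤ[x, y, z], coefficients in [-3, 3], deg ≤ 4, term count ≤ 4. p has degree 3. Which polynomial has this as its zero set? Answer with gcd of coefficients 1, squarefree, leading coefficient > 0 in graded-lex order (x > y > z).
(a) deg p = 3. A generic line meets the surface in up to 3 points.
(b) Reading off the gridlines: the visible x-axis segment lies entirely on the surface; the visible z-axis segment lies entirely on the surface; one y-axis crossing is at y = 0.
(c) The integer polynomial consistent with all of this is the stated p.

3*x^2*z - 3*y^3 + 2*x*z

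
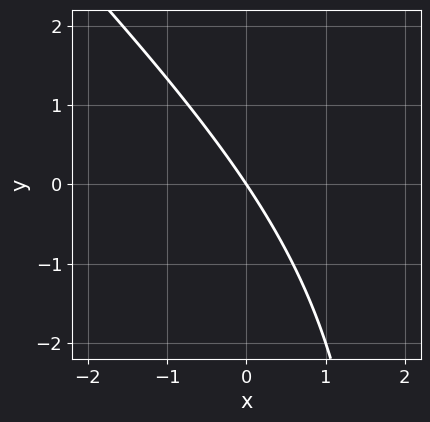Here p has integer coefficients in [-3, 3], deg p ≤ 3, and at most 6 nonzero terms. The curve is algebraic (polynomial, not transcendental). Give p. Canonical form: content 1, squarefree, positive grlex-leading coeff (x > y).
x^2 + x*y - 3*x - 2*y

(a) deg p = 2. A generic line meets the curve in up to 2 points.
(b) Checking where it meets the axes: it meets the y-axis at y = 0 (among the integer gridlines); it meets the x-axis at x = 0 (among the integer gridlines).
(c) Matching integer coefficients to the picture gives p.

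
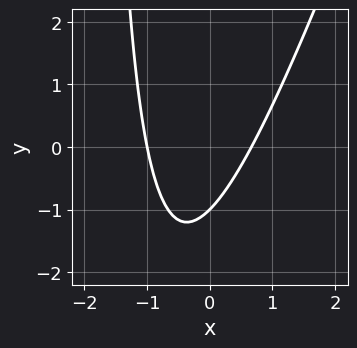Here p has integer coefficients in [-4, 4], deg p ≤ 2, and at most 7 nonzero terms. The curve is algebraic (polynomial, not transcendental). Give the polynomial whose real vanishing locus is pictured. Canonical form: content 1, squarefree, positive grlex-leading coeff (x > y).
Degree: a generic line meets the curve in up to 2 points, so deg p = 2.
From the axis intercepts and sections: it meets the y-axis at y = -1 (among the integer gridlines); one x-axis crossing is at x = -1.
Putting this together gives p.

3*x^2 - x*y + x - 2*y - 2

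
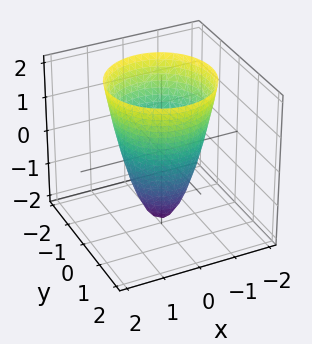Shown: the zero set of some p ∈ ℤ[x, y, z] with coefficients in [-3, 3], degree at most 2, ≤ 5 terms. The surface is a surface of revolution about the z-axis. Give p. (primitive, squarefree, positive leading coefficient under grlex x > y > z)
Degree: no degree-1 surface has this shape, so deg p = 2.
Symmetry: the z-axis is an axis of rotation, so x and y enter only as x² + y².
Against the integer gridlines: one z-axis crossing is at z = -2; the y-axis gridline crossings are at y ∈ {-1, 1}.
The integer polynomial consistent with all of this is the stated p.

2*x^2 + 2*y^2 - z - 2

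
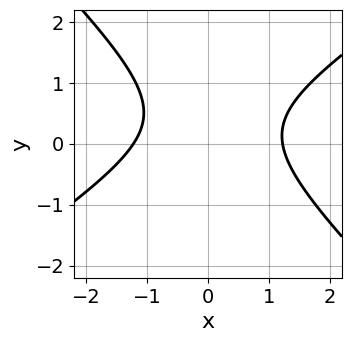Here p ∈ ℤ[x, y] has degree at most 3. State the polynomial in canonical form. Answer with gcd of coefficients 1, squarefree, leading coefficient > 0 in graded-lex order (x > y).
2*x^2 - x*y - 3*y^2 + 2*y - 3

deg p = 2.
From the visible intercepts: no y-intercept at any integer in the box.
Matching integer coefficients to the picture gives p.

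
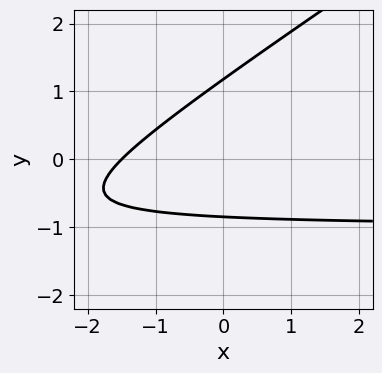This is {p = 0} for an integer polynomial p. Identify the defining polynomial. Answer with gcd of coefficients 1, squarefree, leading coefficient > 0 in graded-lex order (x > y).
2*x*y - 3*y^2 + 2*x + y + 3

1. Degree: the shape is more complex than any degree-1 curve, so deg p = 2.
2. The integer polynomial consistent with all of this is the stated p.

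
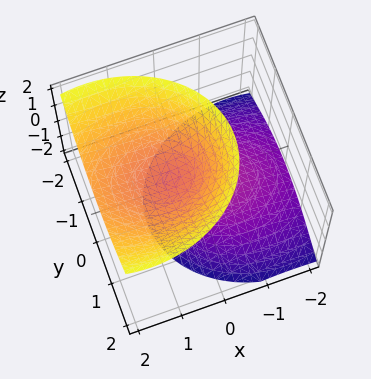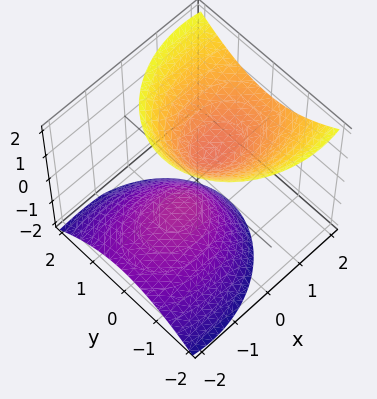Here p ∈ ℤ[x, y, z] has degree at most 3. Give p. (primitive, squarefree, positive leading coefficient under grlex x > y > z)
(a) There are 2 components. Treating them together as one polynomial.
(b) Degree: no degree-1 surface has this shape, so deg p = 2.
(c) From the axis intercepts and sections: the surface avoids every integer x-axis point in the box; no y-intercept at any integer in the box.
(d) Solving for integer coefficients yields p as stated.

2*x^2 - 3*x*z + 3*y^2 - 2*z^2 + 1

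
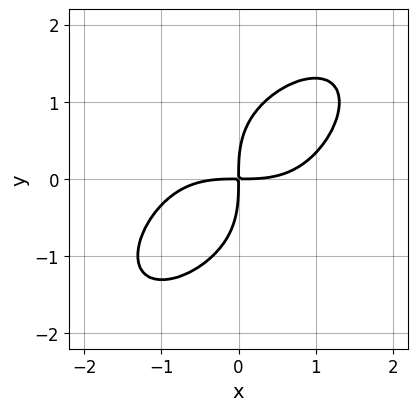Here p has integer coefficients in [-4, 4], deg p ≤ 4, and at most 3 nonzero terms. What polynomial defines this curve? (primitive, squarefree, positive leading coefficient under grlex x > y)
(a) The degree is 4 — a generic line meets the curve in up to 4 points.
(b) Putting this together gives p.

x^4 + y^4 - 3*x*y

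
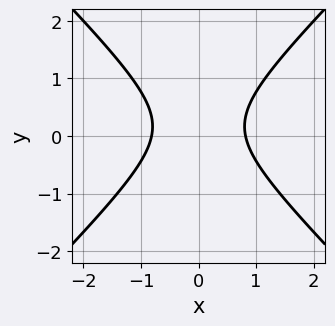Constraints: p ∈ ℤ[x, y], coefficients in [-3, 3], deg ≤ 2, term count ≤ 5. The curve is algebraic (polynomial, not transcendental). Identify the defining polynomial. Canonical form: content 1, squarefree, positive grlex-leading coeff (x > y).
3*x^2 - 3*y^2 + y - 2

First, degree: the shape is more complex than any degree-1 curve, so deg p = 2.
Next, symmetries: mirror symmetry x ↦ −x ⇒ only even powers of x.
Next, checking where it meets the axes: no y-intercept at any integer in the box.
Finally, the integer polynomial consistent with all of this is the stated p.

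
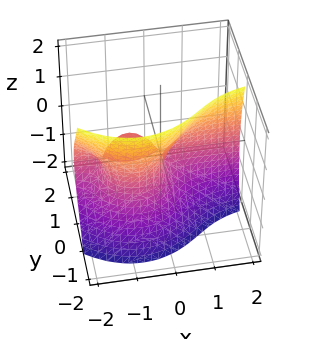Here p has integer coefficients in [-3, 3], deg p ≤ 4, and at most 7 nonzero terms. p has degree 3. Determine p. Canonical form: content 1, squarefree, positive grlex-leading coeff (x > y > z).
2*x^2*y + 2*y^3 + 3*x*y + y^2 + z^2

(a) I count 2 distinct pieces.
(b) deg p = 3.
(c) Against the integer gridlines: the visible x-axis segment lies entirely on the surface.
(d) Assembling these constraints gives the stated polynomial.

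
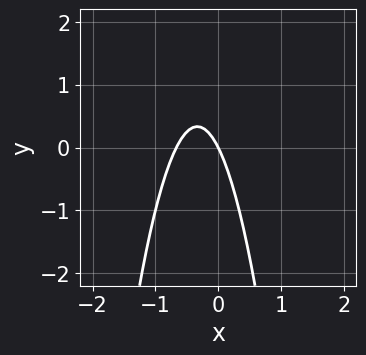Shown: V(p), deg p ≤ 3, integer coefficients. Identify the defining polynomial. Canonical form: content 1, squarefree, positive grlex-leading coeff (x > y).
3*x^2 + 2*x + y

1. deg p = 2. The shape is more complex than any degree-1 curve.
2. Against the integer gridlines: it meets the y-axis at y = 0 (among the integer gridlines); it crosses the x-axis at the gridline x = 0.
3. The integer polynomial consistent with all of this is the stated p.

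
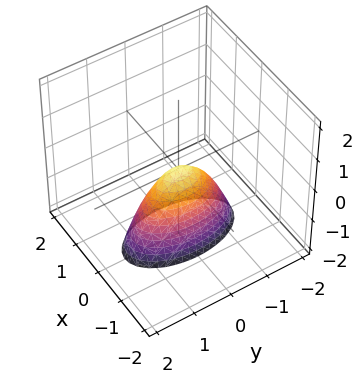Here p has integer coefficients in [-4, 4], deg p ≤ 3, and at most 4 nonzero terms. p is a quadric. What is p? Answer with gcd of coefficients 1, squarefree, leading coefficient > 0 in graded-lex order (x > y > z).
3*x^2 + y^2 + z

1. Degree: a paraboloid; a quadric, so deg p = 2.
2. Symmetries: mirror symmetry x ↦ −x ⇒ only even powers of x; mirror symmetry y ↦ −y ⇒ only even powers of y.
3. Reading off the gridlines: it crosses the z-axis at the gridline z = 0; one y-axis crossing is at y = 0; it meets the x-axis at x = 0 (among the integer gridlines).
4. Matching integer coefficients to the picture gives p.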